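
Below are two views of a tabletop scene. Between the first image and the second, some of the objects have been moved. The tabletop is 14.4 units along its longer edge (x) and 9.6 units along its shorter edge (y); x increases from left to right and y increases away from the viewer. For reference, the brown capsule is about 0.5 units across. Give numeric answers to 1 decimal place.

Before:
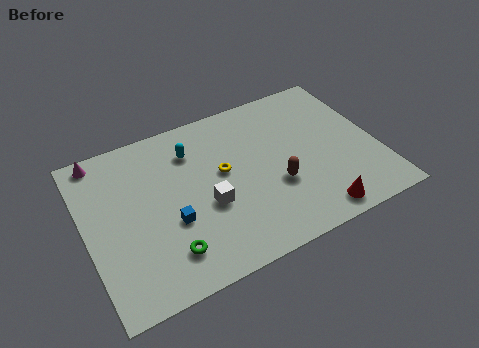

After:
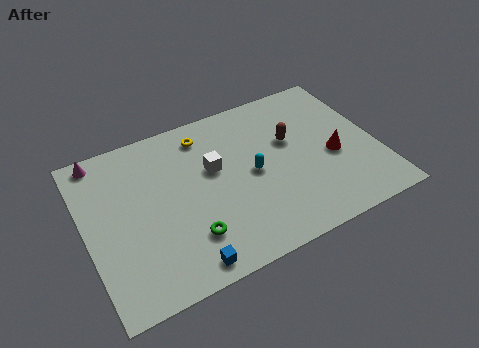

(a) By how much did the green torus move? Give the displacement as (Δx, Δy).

(1.1, 0.4)

The green torus started near (3.6, 2.0) and ended near (4.7, 2.4).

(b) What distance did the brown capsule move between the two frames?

2.6

The brown capsule was near (9.2, 3.5) before and (10.3, 5.9) after, so it travelled √(1.1² + 2.4²) ≈ 2.6 units.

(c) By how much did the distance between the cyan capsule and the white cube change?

-1.4

Before: roughly 3.5 units apart; after: 2.1. That's 1.4 units closer together.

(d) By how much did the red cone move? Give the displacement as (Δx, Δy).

(1.4, 3.0)

The red cone started near (10.8, 1.1) and ended near (12.2, 4.1).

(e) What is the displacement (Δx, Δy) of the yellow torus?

(-0.6, 2.6)

The yellow torus started near (6.8, 5.4) and ended near (6.2, 8.0).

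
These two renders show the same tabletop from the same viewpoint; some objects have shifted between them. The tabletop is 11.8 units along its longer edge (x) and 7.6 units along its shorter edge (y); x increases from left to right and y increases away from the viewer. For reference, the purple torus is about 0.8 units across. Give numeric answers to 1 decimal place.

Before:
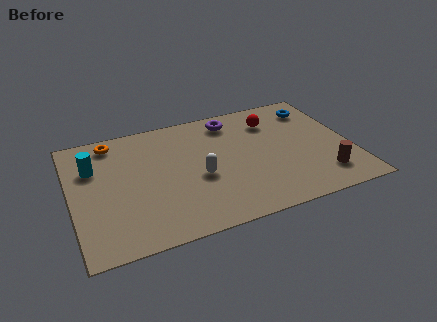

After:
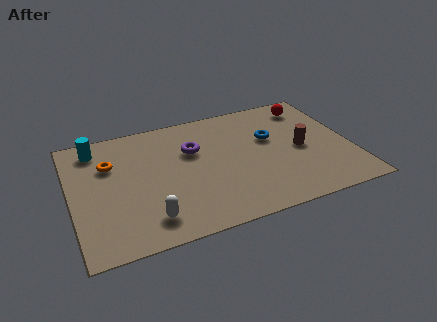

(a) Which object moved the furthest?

the white capsule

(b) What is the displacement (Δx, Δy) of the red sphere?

(1.7, 0.5)

The red sphere was at about (8.7, 5.8) and moved to about (10.4, 6.3).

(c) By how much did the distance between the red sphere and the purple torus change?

+3.6

The distance was about 1.8 in the first image and 5.4 in the second, so they moved 3.6 units further apart.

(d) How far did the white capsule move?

2.9

The white capsule moved from about (5.3, 3.2) to (3.0, 1.4), a distance of √(2.3² + 1.8²) ≈ 2.9.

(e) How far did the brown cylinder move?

2.1

The brown cylinder moved from about (10.4, 1.6) to (9.7, 3.6), a distance of √(0.7² + 2.0²) ≈ 2.1.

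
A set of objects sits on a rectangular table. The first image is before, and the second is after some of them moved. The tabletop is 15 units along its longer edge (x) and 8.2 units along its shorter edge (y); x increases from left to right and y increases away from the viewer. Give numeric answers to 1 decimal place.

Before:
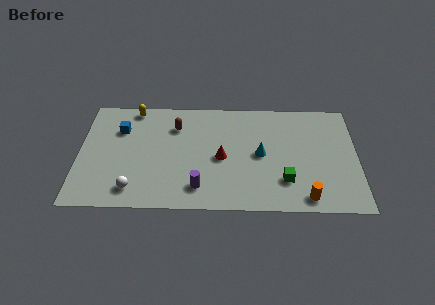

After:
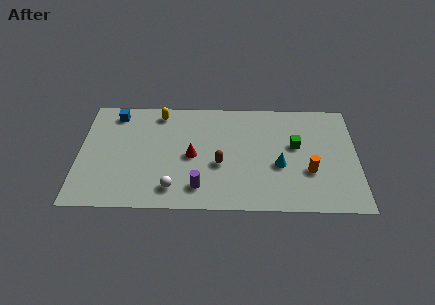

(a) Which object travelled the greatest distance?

the brown capsule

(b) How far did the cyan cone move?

1.3

From (9.8, 4.1) to (10.8, 3.3), the cyan cone covered √(1.0² + 0.8²) ≈ 1.3 units.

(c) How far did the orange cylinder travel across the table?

1.9

The orange cylinder was near (12.2, 1.0) before and (12.4, 2.9) after, so it travelled √(0.2² + 1.9²) ≈ 1.9 units.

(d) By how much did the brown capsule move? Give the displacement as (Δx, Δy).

(2.4, -2.8)

From the two frames, the brown capsule sits at roughly (5.2, 6.1) before and (7.6, 3.3) after.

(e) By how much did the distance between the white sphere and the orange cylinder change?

-1.8

They were about 9.2 units apart before and 7.4 after — 1.8 units closer together.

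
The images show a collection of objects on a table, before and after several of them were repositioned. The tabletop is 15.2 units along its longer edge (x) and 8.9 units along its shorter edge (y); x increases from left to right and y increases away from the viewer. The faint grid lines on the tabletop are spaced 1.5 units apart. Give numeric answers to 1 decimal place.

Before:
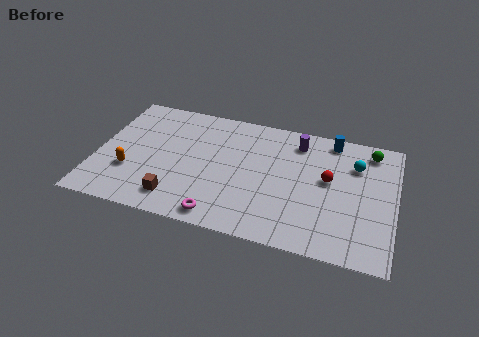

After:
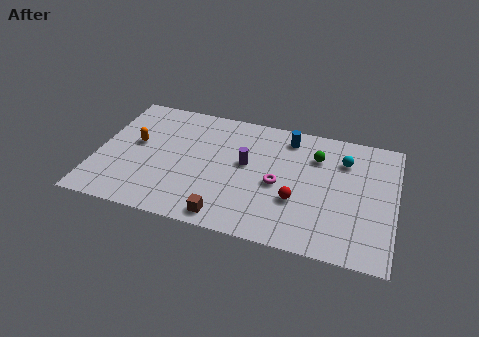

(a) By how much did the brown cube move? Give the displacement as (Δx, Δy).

(2.6, -0.6)

From the two frames, the brown cube sits at roughly (4.3, 1.6) before and (6.9, 1.0) after.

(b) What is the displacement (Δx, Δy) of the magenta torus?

(2.7, 3.0)

From the two frames, the magenta torus sits at roughly (6.6, 1.0) before and (9.3, 4.0) after.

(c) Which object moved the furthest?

the magenta torus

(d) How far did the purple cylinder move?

3.4

From (10.1, 7.3) to (7.6, 5.0), the purple cylinder covered √(2.5² + 2.3²) ≈ 3.4 units.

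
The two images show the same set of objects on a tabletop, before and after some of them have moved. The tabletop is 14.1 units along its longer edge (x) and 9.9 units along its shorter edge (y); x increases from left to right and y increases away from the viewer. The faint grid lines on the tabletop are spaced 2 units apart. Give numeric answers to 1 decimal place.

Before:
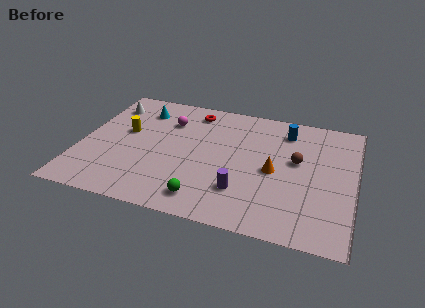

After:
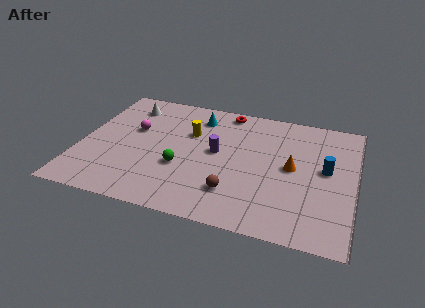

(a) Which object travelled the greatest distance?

the brown sphere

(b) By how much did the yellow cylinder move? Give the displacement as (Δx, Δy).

(3.3, 0.8)

From the two frames, the yellow cylinder sits at roughly (2.2, 5.7) before and (5.5, 6.5) after.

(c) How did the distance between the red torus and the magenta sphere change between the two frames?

+3.7

Before: roughly 1.7 units apart; after: 5.4. That's 3.7 units further apart.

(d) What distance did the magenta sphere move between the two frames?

2.1

From (4.3, 7.2) to (2.6, 6.0), the magenta sphere covered √(1.7² + 1.2²) ≈ 2.1 units.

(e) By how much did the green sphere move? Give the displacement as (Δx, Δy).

(-1.4, 2.1)

From the two frames, the green sphere sits at roughly (6.7, 1.5) before and (5.3, 3.6) after.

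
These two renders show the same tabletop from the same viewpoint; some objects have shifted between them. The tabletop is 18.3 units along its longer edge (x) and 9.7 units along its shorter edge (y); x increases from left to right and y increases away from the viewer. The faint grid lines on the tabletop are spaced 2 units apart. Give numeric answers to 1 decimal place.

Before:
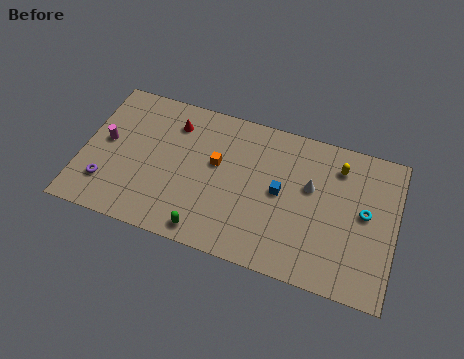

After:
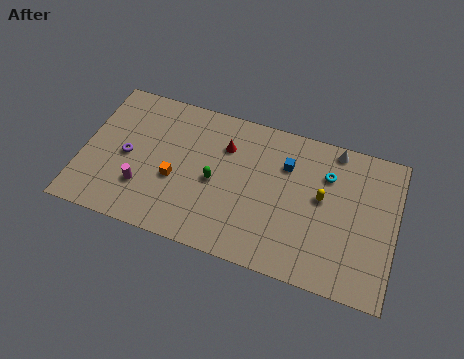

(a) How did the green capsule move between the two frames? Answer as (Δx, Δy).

(0.2, 3.4)

From the two frames, the green capsule sits at roughly (7.6, 1.1) before and (7.8, 4.5) after.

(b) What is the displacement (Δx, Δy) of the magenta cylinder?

(2.4, -2.4)

From the two frames, the magenta cylinder sits at roughly (1.3, 5.2) before and (3.7, 2.8) after.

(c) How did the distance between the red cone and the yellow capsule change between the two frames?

-3.7

They were about 9.7 units apart before and 6.0 after — 3.7 units closer together.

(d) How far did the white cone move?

3.1

From (13.3, 5.9) to (14.5, 8.8), the white cone covered √(1.2² + 2.9²) ≈ 3.1 units.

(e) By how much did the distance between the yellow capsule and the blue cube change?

-1.5

They were about 4.2 units apart before and 2.7 after — 1.5 units closer together.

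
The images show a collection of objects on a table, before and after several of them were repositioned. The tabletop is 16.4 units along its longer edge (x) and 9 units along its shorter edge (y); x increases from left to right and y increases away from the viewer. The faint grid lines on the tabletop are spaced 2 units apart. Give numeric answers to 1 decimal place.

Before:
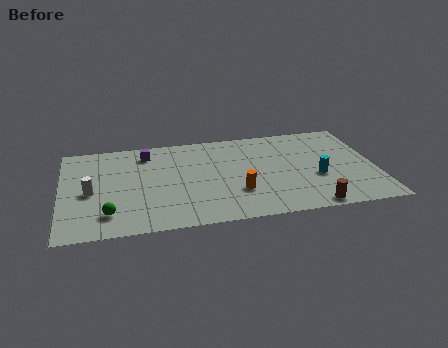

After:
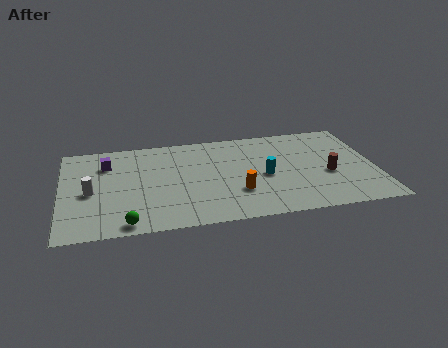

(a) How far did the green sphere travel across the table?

1.3

From (2.4, 1.9) to (3.3, 0.9), the green sphere covered √(0.9² + 1.0²) ≈ 1.3 units.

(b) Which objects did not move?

the white cylinder and the orange cylinder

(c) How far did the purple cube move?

2.2

The purple cube moved from about (4.5, 7.4) to (2.4, 6.7), a distance of √(2.1² + 0.7²) ≈ 2.2.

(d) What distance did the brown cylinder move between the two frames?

3.1

From (12.8, 0.8) to (13.9, 3.7), the brown cylinder covered √(1.1² + 2.9²) ≈ 3.1 units.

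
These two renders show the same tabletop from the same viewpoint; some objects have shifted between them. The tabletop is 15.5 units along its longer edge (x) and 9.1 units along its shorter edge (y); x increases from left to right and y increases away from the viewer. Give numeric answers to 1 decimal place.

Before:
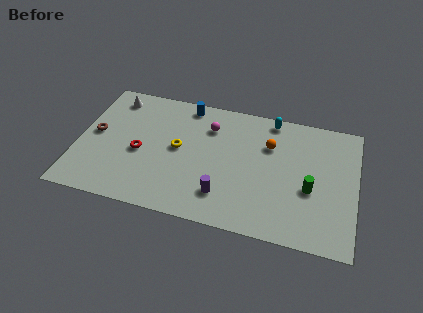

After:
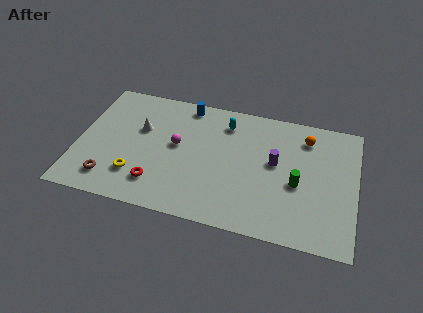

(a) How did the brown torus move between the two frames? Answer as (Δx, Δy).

(1.1, -3.1)

The brown torus was at about (0.9, 4.8) and moved to about (2.0, 1.7).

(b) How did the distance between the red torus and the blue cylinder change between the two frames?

+1.5

The distance was about 4.7 in the first image and 6.2 in the second, so they moved 1.5 units further apart.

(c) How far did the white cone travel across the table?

2.6

From (1.7, 7.7) to (3.4, 5.7), the white cone covered √(1.7² + 2.0²) ≈ 2.6 units.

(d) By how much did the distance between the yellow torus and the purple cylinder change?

+4.3

The distance was about 3.8 in the first image and 8.1 in the second, so they moved 4.3 units further apart.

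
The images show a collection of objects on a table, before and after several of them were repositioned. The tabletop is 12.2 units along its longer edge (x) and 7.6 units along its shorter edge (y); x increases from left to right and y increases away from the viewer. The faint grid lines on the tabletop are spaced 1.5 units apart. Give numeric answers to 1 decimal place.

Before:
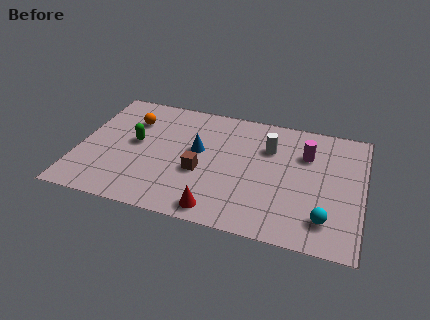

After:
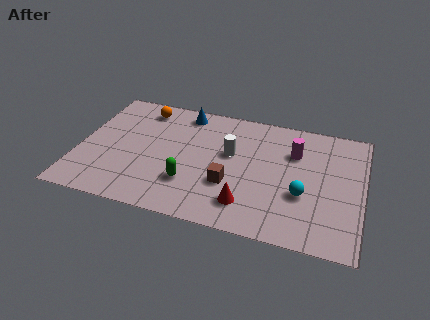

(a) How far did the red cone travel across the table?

1.4

From (6.2, 0.9) to (7.4, 1.6), the red cone covered √(1.2² + 0.7²) ≈ 1.4 units.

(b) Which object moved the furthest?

the green capsule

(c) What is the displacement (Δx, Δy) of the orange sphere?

(0.4, 0.9)

The orange sphere was at about (2.1, 5.5) and moved to about (2.5, 6.4).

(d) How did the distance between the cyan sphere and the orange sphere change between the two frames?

-1.4

Before: roughly 9.4 units apart; after: 8.0. That's 1.4 units closer together.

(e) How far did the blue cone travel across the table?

2.4

The blue cone was near (5.1, 4.3) before and (4.3, 6.6) after, so it travelled √(0.8² + 2.3²) ≈ 2.4 units.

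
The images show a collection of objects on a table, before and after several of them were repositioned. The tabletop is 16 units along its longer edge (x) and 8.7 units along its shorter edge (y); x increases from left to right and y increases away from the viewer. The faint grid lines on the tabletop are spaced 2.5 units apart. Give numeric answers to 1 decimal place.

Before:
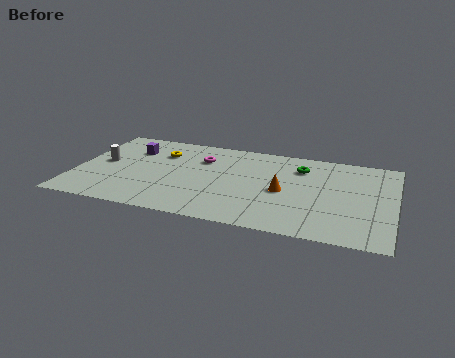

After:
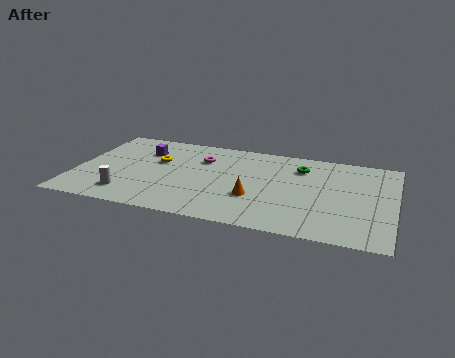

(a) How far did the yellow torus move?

0.9

The yellow torus moved from about (4.1, 6.3) to (4.0, 5.4), a distance of √(0.1² + 0.9²) ≈ 0.9.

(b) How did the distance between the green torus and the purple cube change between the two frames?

-0.6

The distance was about 8.6 in the first image and 8.0 in the second, so they moved 0.6 units closer together.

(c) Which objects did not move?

the green torus and the magenta torus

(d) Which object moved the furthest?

the white cylinder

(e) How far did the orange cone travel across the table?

1.7

From (10.5, 4.0) to (9.1, 3.0), the orange cone covered √(1.4² + 1.0²) ≈ 1.7 units.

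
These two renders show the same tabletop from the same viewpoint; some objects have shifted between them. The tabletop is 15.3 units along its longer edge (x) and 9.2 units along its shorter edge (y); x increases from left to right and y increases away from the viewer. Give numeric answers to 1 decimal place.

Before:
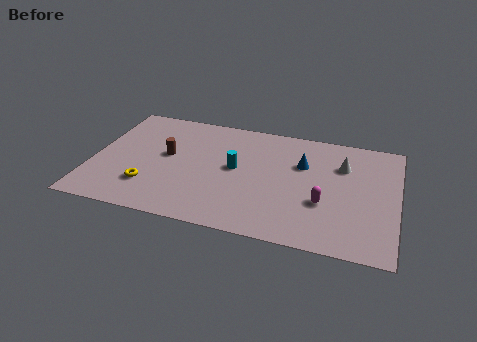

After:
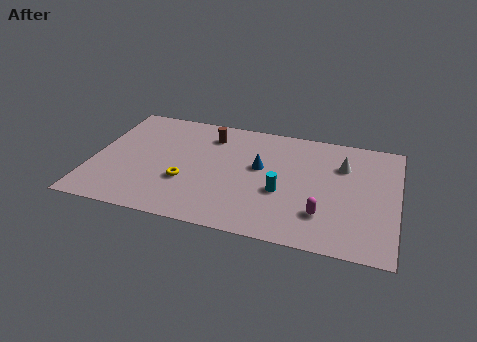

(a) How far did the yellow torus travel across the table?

2.0

The yellow torus was near (3.0, 2.4) before and (4.8, 3.2) after, so it travelled √(1.8² + 0.8²) ≈ 2.0 units.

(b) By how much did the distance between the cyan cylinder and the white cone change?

-1.4

Before: roughly 5.5 units apart; after: 4.1. That's 1.4 units closer together.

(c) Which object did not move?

the white cone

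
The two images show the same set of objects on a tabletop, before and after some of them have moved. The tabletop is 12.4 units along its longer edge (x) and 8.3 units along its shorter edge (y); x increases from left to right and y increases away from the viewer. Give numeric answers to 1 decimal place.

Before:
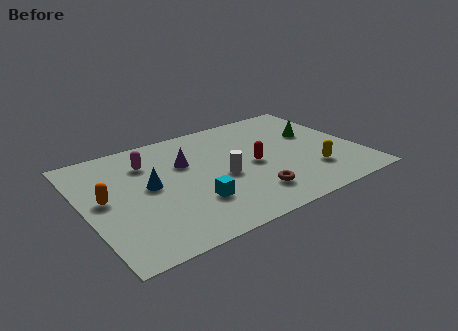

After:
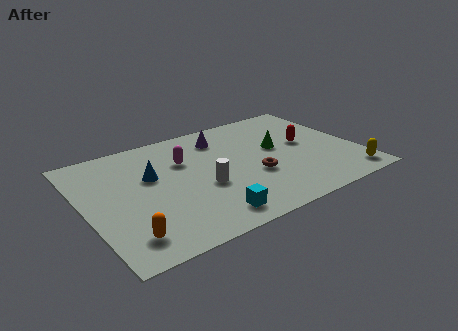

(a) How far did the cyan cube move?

1.3

The cyan cube moved from about (4.6, 2.4) to (5.0, 1.2), a distance of √(0.4² + 1.2²) ≈ 1.3.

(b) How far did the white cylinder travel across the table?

0.9

The white cylinder moved from about (6.1, 3.6) to (5.2, 3.3), a distance of √(0.9² + 0.3²) ≈ 0.9.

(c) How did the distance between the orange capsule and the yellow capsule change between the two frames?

+0.8

The distance was about 9.4 in the first image and 10.2 in the second, so they moved 0.8 units further apart.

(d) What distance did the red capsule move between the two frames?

2.7

From (7.6, 3.9) to (10.2, 4.5), the red capsule covered √(2.6² + 0.6²) ≈ 2.7 units.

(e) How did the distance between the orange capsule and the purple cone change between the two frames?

+3.4

Before: roughly 3.9 units apart; after: 7.3. That's 3.4 units further apart.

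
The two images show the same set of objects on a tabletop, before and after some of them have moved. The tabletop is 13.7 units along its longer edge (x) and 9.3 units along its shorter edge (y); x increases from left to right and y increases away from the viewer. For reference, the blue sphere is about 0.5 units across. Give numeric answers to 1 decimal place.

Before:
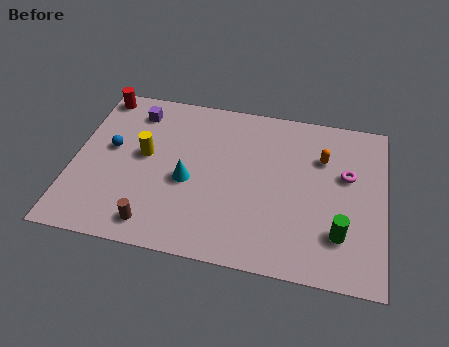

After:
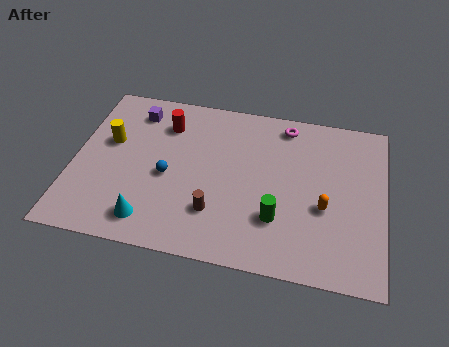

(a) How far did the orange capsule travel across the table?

2.8

The orange capsule moved from about (10.9, 6.5) to (11.1, 3.7), a distance of √(0.2² + 2.8²) ≈ 2.8.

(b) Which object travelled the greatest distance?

the magenta torus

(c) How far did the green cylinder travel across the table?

2.7

From (11.8, 2.4) to (9.1, 2.7), the green cylinder covered √(2.7² + 0.3²) ≈ 2.7 units.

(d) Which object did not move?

the purple cube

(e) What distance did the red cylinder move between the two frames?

3.3

The red cylinder was near (0.8, 8.3) before and (3.9, 7.1) after, so it travelled √(3.1² + 1.2²) ≈ 3.3 units.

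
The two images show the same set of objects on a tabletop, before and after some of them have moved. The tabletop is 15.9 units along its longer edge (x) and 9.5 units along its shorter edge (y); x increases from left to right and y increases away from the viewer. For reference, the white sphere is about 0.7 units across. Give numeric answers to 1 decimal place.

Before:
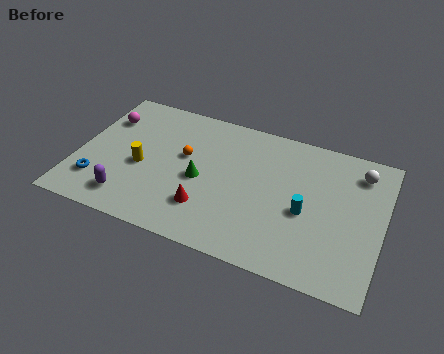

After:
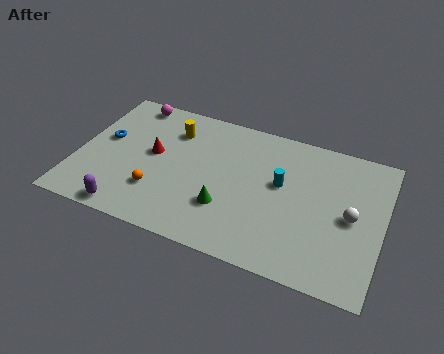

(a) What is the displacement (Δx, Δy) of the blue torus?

(0.0, 3.1)

The blue torus started near (1.3, 2.3) and ended near (1.3, 5.4).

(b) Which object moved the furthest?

the red cone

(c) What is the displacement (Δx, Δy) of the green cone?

(1.5, -1.4)

The green cone started near (6.5, 4.3) and ended near (8.0, 2.9).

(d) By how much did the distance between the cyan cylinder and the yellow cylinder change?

-2.5

The distance was about 8.6 in the first image and 6.1 in the second, so they moved 2.5 units closer together.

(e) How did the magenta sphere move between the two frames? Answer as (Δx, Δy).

(1.2, 1.6)

From the two frames, the magenta sphere sits at roughly (1.1, 6.9) before and (2.3, 8.5) after.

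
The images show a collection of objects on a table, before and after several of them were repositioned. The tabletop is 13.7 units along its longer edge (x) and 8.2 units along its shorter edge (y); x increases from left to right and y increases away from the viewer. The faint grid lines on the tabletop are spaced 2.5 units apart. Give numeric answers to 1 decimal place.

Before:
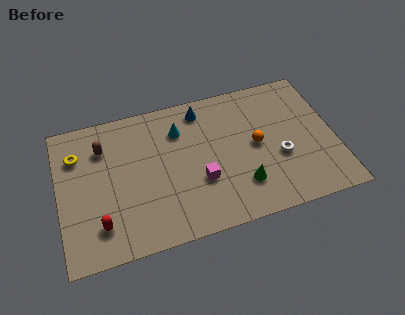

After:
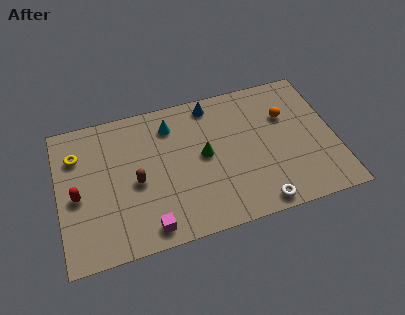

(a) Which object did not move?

the yellow torus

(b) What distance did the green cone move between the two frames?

2.8

The green cone was near (8.9, 2.1) before and (7.2, 4.3) after, so it travelled √(1.7² + 2.2²) ≈ 2.8 units.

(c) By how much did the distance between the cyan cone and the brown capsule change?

-0.4

The distance was about 3.8 in the first image and 3.4 in the second, so they moved 0.4 units closer together.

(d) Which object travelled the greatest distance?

the magenta cube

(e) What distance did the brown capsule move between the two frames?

2.8

The brown capsule was near (2.3, 6.1) before and (3.8, 3.7) after, so it travelled √(1.5² + 2.4²) ≈ 2.8 units.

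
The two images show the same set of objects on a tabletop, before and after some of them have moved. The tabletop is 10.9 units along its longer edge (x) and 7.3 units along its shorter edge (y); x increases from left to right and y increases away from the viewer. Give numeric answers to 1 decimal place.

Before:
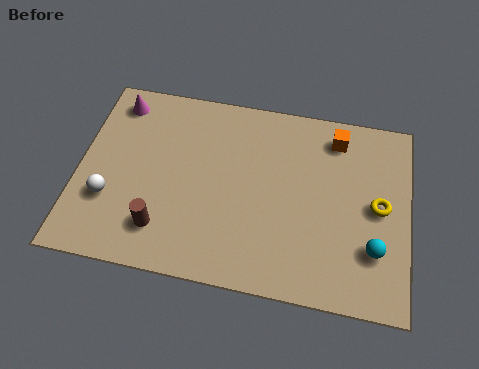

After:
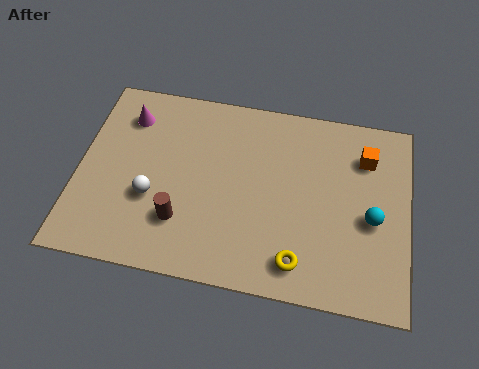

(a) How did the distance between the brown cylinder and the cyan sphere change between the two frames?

-0.6

The distance was about 6.9 in the first image and 6.3 in the second, so they moved 0.6 units closer together.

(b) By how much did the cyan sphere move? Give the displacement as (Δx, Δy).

(-0.1, 1.1)

From the two frames, the cyan sphere sits at roughly (9.8, 2.1) before and (9.7, 3.2) after.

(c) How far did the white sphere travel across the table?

1.4

The white sphere moved from about (1.1, 2.4) to (2.5, 2.7), a distance of √(1.4² + 0.3²) ≈ 1.4.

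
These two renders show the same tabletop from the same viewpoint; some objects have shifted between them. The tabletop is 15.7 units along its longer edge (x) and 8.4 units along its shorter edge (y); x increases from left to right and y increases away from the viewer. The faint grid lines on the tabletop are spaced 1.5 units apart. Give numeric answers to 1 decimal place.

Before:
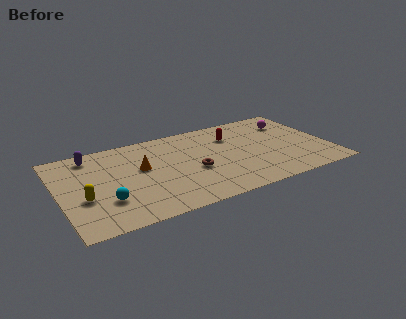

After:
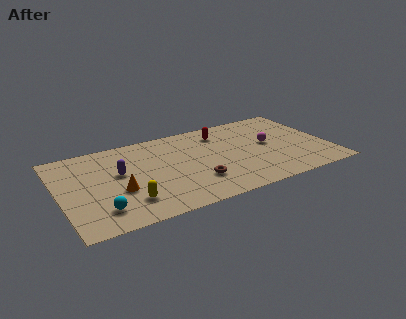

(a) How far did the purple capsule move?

2.7

From (2.1, 7.2) to (3.5, 4.9), the purple capsule covered √(1.4² + 2.3²) ≈ 2.7 units.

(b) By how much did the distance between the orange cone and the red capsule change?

+1.7

The distance was about 5.6 in the first image and 7.3 in the second, so they moved 1.7 units further apart.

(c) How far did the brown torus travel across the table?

1.1

The brown torus moved from about (7.7, 3.5) to (7.7, 2.4), a distance of √(0.0² + 1.1²) ≈ 1.1.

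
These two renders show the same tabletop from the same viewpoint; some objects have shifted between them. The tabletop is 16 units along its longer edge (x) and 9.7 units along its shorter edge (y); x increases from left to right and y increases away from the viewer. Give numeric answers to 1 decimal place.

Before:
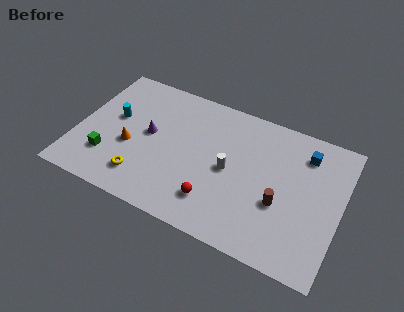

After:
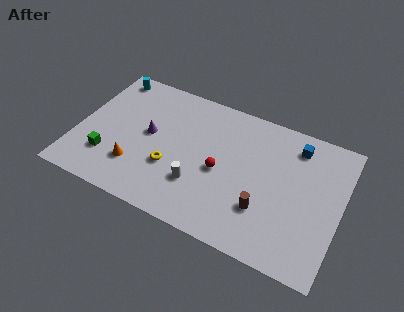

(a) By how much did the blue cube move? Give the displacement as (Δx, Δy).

(-0.6, 0.3)

The blue cube was at about (13.6, 7.7) and moved to about (13.0, 8.0).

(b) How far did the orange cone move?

1.4

From (3.3, 3.9) to (3.8, 2.6), the orange cone covered √(0.5² + 1.3²) ≈ 1.4 units.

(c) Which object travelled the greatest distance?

the cyan cylinder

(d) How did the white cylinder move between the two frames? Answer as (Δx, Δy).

(-1.7, -1.8)

The white cylinder started near (9.3, 4.7) and ended near (7.6, 2.9).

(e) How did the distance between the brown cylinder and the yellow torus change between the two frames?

-2.7

They were about 8.4 units apart before and 5.7 after — 2.7 units closer together.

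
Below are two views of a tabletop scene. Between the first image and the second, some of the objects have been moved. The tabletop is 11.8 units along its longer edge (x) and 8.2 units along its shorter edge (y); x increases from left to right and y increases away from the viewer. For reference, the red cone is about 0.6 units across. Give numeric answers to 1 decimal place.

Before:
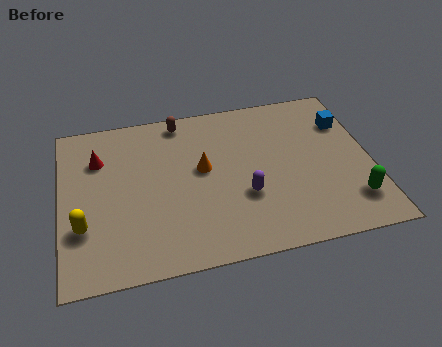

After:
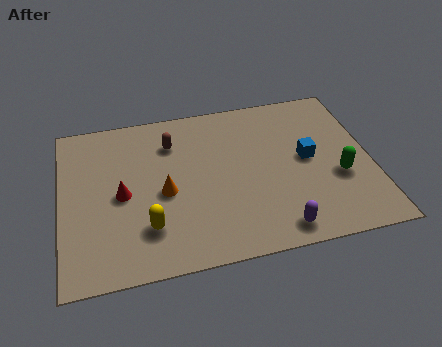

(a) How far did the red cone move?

2.2

From (1.5, 5.9) to (2.3, 3.9), the red cone covered √(0.8² + 2.0²) ≈ 2.2 units.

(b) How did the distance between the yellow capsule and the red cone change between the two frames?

-1.4

Before: roughly 3.4 units apart; after: 2.0. That's 1.4 units closer together.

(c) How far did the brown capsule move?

1.2

From (4.7, 7.3) to (4.3, 6.2), the brown capsule covered √(0.4² + 1.1²) ≈ 1.2 units.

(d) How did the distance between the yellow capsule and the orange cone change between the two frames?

-3.3

The distance was about 5.0 in the first image and 1.7 in the second, so they moved 3.3 units closer together.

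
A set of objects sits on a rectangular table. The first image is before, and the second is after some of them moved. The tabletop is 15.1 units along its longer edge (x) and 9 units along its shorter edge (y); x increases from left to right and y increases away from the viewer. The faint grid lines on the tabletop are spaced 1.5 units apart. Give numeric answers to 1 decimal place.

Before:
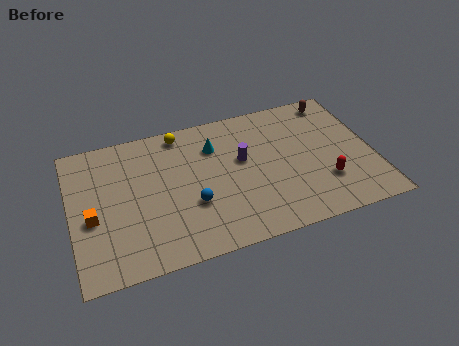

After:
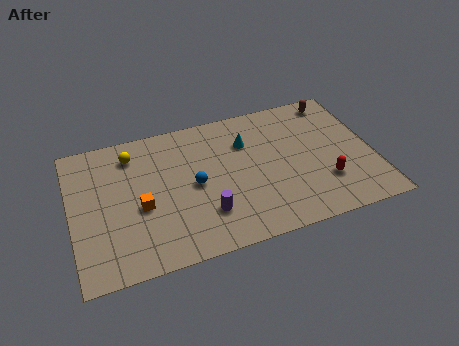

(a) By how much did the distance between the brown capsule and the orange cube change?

-2.3

They were about 13.3 units apart before and 11.0 after — 2.3 units closer together.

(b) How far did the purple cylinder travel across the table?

3.6

The purple cylinder was near (8.6, 5.3) before and (6.5, 2.4) after, so it travelled √(2.1² + 2.9²) ≈ 3.6 units.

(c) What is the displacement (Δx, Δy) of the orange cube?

(2.4, 0.0)

The orange cube started near (1.0, 3.8) and ended near (3.4, 3.8).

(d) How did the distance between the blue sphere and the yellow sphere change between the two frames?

-0.7

Before: roughly 4.8 units apart; after: 4.1. That's 0.7 units closer together.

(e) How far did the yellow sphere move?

2.6

From (5.7, 8.0) to (3.2, 7.3), the yellow sphere covered √(2.5² + 0.7²) ≈ 2.6 units.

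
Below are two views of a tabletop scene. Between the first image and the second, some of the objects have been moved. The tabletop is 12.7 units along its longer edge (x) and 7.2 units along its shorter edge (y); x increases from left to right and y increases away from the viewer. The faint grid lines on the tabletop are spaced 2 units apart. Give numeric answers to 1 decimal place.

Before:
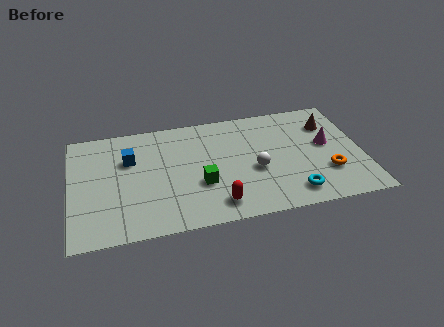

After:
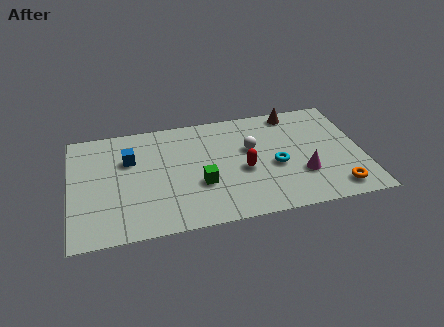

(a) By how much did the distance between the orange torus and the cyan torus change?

+1.3

The distance was about 1.9 in the first image and 3.2 in the second, so they moved 1.3 units further apart.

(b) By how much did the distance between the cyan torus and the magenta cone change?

-1.9

The distance was about 3.3 in the first image and 1.4 in the second, so they moved 1.9 units closer together.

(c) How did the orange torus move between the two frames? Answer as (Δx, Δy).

(0.3, -1.1)

The orange torus started near (11.1, 2.2) and ended near (11.4, 1.1).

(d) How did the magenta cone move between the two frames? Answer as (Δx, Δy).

(-1.2, -1.7)

From the two frames, the magenta cone sits at roughly (11.2, 4.0) before and (10.0, 2.3) after.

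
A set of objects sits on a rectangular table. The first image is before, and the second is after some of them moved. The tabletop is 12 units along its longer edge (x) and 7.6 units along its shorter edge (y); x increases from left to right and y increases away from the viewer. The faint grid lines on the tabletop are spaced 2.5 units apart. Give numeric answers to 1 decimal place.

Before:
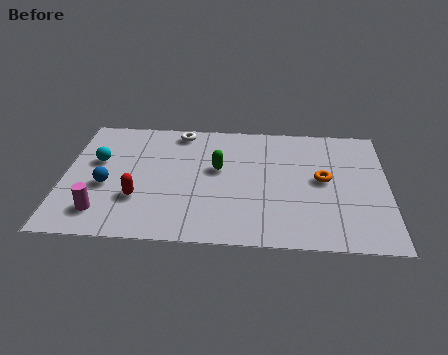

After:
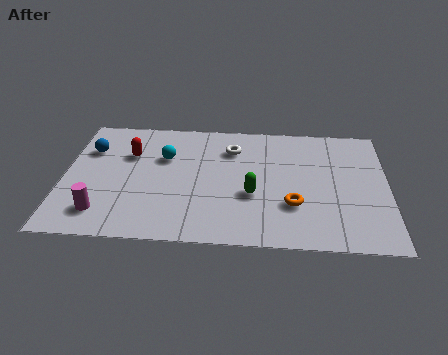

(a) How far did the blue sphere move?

2.3

The blue sphere moved from about (1.6, 3.1) to (0.9, 5.3), a distance of √(0.7² + 2.2²) ≈ 2.3.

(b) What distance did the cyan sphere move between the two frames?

2.5

The cyan sphere moved from about (1.2, 4.6) to (3.7, 5.0), a distance of √(2.5² + 0.4²) ≈ 2.5.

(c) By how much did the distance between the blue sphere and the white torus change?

+0.9

They were about 4.4 units apart before and 5.3 after — 0.9 units further apart.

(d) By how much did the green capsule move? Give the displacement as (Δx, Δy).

(1.3, -1.5)

The green capsule started near (5.7, 4.4) and ended near (7.0, 2.9).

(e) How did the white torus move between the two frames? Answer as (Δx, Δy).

(2.0, -1.0)

The white torus started near (4.2, 6.7) and ended near (6.2, 5.7).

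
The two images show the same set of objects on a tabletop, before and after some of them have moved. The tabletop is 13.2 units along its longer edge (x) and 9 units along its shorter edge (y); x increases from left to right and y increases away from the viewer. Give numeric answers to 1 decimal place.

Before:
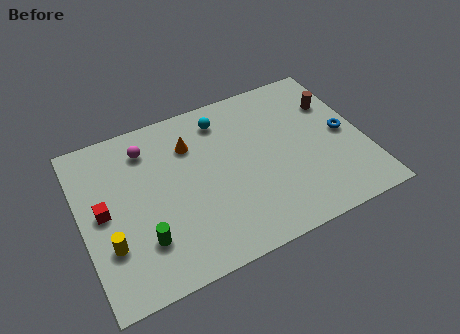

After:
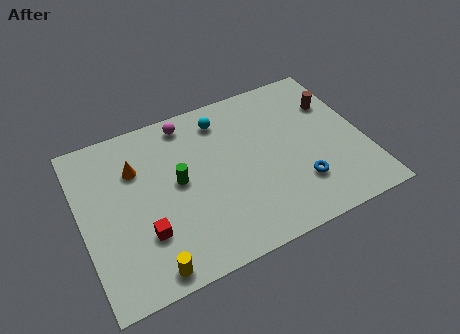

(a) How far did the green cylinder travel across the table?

3.1

The green cylinder moved from about (2.6, 2.4) to (4.5, 4.8), a distance of √(1.9² + 2.4²) ≈ 3.1.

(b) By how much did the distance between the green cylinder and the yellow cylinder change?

+2.7

They were about 1.6 units apart before and 4.3 after — 2.7 units further apart.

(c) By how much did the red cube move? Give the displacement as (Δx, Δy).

(1.7, -1.9)

The red cube was at about (1.0, 4.6) and moved to about (2.7, 2.7).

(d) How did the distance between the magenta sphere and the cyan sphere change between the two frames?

-1.9

They were about 3.6 units apart before and 1.7 after — 1.9 units closer together.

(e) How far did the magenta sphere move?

2.1

From (3.3, 7.2) to (5.3, 7.9), the magenta sphere covered √(2.0² + 0.7²) ≈ 2.1 units.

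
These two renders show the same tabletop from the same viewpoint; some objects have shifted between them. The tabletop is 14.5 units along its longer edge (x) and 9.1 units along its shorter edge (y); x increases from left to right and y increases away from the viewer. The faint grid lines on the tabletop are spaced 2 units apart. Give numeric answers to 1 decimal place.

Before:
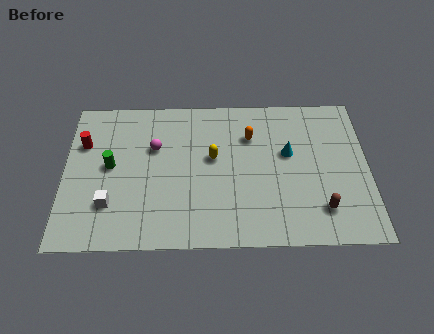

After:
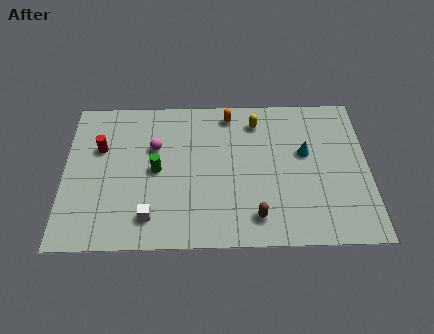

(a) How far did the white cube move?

2.1

The white cube was near (2.2, 2.5) before and (4.1, 1.7) after, so it travelled √(1.9² + 0.8²) ≈ 2.1 units.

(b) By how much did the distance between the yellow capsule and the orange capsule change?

-0.8

The distance was about 2.2 in the first image and 1.4 in the second, so they moved 0.8 units closer together.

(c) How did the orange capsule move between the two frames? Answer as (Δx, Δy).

(-1.0, 1.4)

The orange capsule was at about (8.9, 6.5) and moved to about (7.9, 7.9).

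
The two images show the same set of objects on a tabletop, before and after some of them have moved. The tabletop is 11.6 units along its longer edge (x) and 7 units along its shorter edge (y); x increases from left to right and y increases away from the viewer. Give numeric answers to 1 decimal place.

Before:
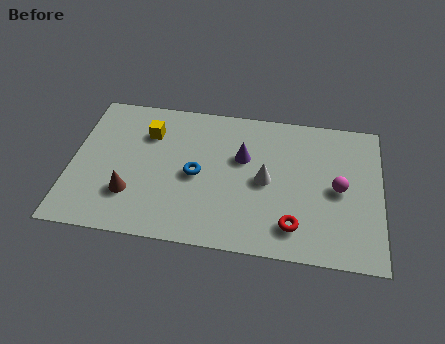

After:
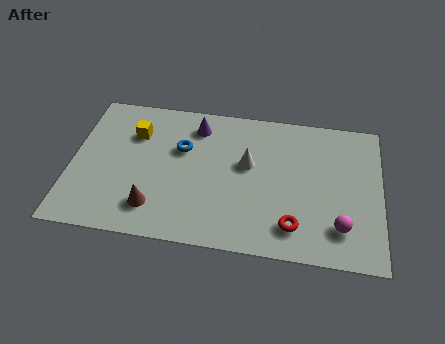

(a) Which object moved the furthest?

the purple cone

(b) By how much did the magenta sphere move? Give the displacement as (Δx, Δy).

(0.1, -1.8)

From the two frames, the magenta sphere sits at roughly (10.0, 3.4) before and (10.1, 1.6) after.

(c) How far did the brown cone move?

1.0

The brown cone was near (2.3, 2.0) before and (3.2, 1.5) after, so it travelled √(0.9² + 0.5²) ≈ 1.0 units.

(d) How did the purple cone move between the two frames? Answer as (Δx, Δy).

(-1.8, 1.3)

The purple cone started near (6.4, 4.4) and ended near (4.6, 5.7).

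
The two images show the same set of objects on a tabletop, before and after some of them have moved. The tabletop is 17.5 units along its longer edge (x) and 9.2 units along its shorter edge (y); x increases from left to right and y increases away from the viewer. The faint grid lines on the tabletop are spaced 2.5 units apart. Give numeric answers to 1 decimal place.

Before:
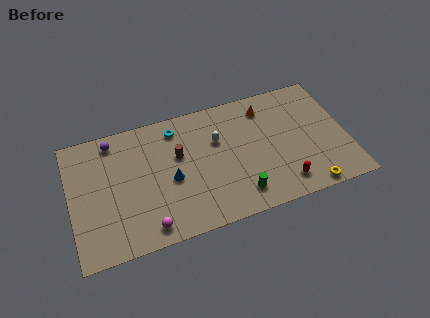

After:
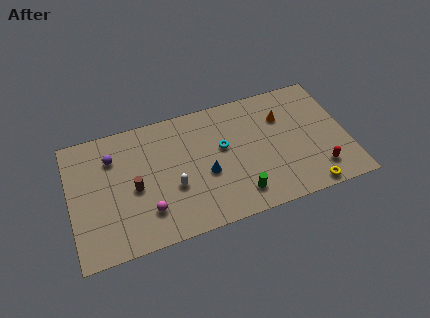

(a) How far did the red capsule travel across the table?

2.3

The red capsule was near (13.2, 1.6) before and (15.5, 1.9) after, so it travelled √(2.3² + 0.3²) ≈ 2.3 units.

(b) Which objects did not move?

the green cylinder and the yellow torus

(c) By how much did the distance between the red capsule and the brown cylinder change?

+4.2

They were about 7.5 units apart before and 11.7 after — 4.2 units further apart.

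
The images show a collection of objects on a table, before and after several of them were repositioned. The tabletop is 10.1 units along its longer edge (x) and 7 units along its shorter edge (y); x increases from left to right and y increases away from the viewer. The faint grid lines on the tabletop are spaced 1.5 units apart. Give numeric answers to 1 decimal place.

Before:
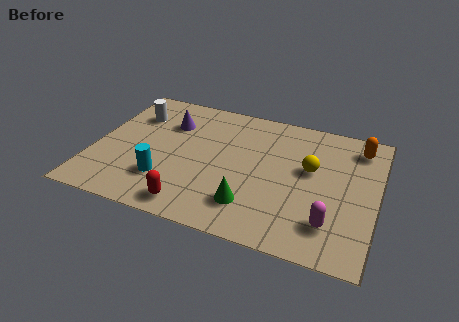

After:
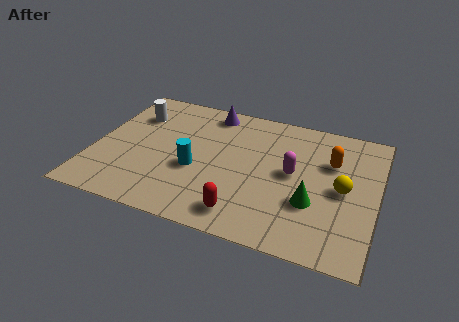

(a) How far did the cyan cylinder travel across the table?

1.3

The cyan cylinder moved from about (2.7, 1.9) to (3.7, 2.8), a distance of √(1.0² + 0.9²) ≈ 1.3.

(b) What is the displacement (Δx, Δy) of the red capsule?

(1.8, 0.2)

The red capsule started near (3.8, 0.9) and ended near (5.6, 1.1).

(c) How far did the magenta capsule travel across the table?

2.6

From (8.6, 1.6) to (7.1, 3.7), the magenta capsule covered √(1.5² + 2.1²) ≈ 2.6 units.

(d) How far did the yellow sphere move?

1.4

The yellow sphere moved from about (7.7, 4.1) to (8.9, 3.4), a distance of √(1.2² + 0.7²) ≈ 1.4.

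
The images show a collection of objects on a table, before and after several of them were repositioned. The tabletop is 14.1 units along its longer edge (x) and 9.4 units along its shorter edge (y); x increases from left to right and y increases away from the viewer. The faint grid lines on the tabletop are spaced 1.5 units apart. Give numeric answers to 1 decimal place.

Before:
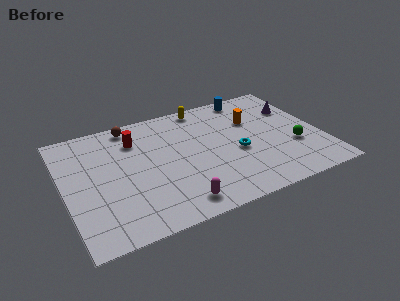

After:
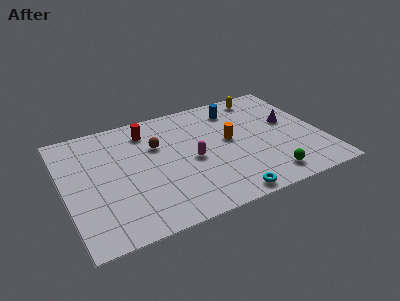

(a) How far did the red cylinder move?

0.9

From (4.1, 7.1) to (4.8, 7.6), the red cylinder covered √(0.7² + 0.5²) ≈ 0.9 units.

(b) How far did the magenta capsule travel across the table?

3.2

The magenta capsule moved from about (5.7, 1.3) to (6.9, 4.3), a distance of √(1.2² + 3.0²) ≈ 3.2.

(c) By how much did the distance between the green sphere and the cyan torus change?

-0.7

They were about 3.2 units apart before and 2.5 after — 0.7 units closer together.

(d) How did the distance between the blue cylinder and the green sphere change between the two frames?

+0.9

They were about 5.4 units apart before and 6.3 after — 0.9 units further apart.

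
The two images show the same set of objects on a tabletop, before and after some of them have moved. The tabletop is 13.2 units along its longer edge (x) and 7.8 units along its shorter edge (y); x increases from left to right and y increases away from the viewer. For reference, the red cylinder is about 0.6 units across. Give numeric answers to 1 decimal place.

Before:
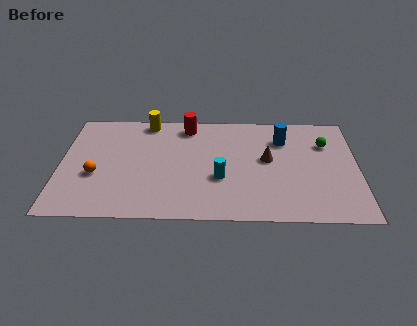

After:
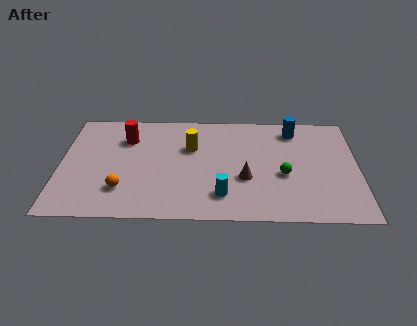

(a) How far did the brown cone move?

1.7

From (9.2, 4.3) to (8.2, 2.9), the brown cone covered √(1.0² + 1.4²) ≈ 1.7 units.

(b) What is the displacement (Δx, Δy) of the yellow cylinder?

(2.0, -1.9)

The yellow cylinder started near (3.8, 7.0) and ended near (5.8, 5.1).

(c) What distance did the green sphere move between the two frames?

3.0

From (11.8, 5.5) to (9.9, 3.2), the green sphere covered √(1.9² + 2.3²) ≈ 3.0 units.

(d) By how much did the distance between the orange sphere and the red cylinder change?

-1.7

The distance was about 5.4 in the first image and 3.7 in the second, so they moved 1.7 units closer together.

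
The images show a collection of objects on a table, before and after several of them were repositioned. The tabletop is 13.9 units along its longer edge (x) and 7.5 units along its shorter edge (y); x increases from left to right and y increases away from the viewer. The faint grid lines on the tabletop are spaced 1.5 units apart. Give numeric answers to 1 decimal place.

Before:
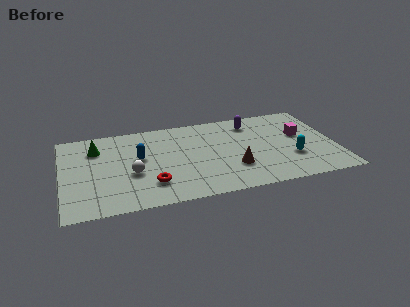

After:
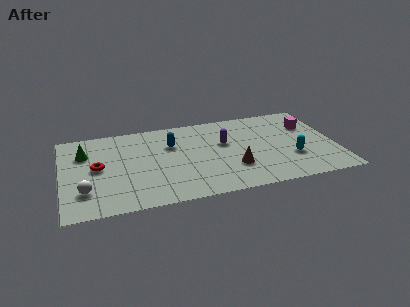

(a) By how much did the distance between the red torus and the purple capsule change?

-0.3

The distance was about 6.8 in the first image and 6.5 in the second, so they moved 0.3 units closer together.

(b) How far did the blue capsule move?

1.9

From (3.9, 4.3) to (5.6, 5.1), the blue capsule covered √(1.7² + 0.8²) ≈ 1.9 units.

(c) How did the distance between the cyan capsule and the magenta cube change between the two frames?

+0.9

They were about 2.0 units apart before and 2.9 after — 0.9 units further apart.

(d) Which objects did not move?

the cyan capsule and the brown cone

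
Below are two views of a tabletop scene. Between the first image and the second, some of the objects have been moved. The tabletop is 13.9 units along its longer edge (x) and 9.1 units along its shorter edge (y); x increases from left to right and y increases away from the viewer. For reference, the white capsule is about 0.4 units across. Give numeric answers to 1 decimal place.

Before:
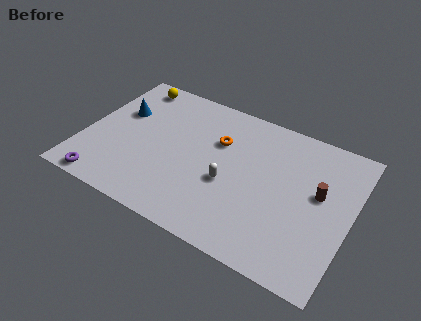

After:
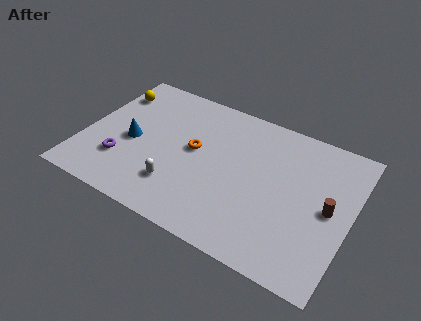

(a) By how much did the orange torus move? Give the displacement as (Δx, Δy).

(-1.1, -1.1)

The orange torus was at about (6.8, 6.1) and moved to about (5.7, 5.0).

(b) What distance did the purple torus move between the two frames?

1.9

The purple torus was near (1.6, 0.8) before and (2.2, 2.6) after, so it travelled √(0.6² + 1.8²) ≈ 1.9 units.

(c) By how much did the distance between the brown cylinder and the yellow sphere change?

+1.4

They were about 10.8 units apart before and 12.2 after — 1.4 units further apart.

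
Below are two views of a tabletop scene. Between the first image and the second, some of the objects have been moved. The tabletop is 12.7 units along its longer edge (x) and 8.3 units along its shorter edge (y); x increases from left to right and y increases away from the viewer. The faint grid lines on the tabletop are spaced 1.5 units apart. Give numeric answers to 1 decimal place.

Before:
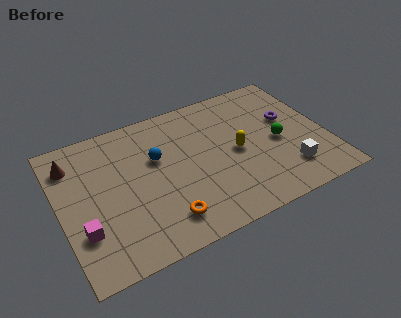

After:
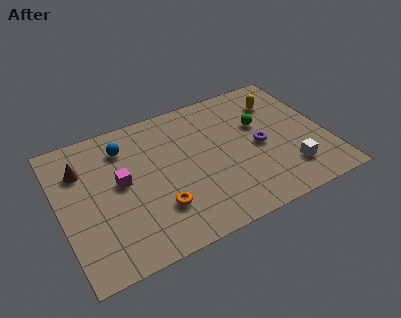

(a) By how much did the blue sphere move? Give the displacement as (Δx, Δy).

(-1.4, 1.3)

The blue sphere was at about (4.7, 5.2) and moved to about (3.3, 6.5).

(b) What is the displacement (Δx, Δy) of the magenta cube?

(2.0, 2.0)

From the two frames, the magenta cube sits at roughly (0.9, 2.5) before and (2.9, 4.5) after.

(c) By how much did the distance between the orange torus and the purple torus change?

-2.0

Before: roughly 7.3 units apart; after: 5.3. That's 2.0 units closer together.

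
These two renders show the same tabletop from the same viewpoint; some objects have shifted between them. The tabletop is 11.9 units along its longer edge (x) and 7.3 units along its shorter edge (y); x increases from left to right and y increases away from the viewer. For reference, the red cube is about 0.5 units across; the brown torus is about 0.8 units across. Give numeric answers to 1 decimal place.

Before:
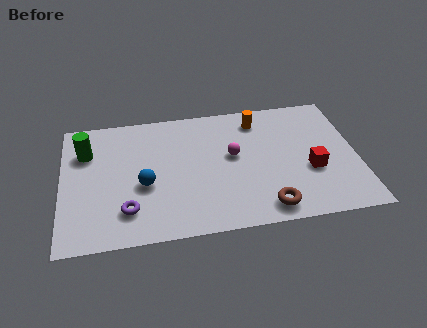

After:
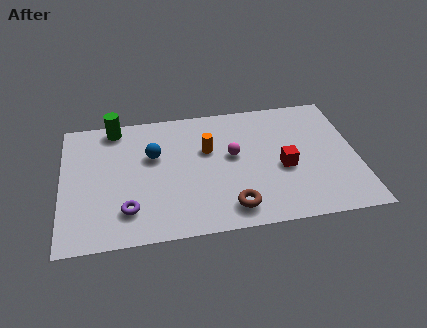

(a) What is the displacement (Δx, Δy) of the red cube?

(-1.1, 0.3)

From the two frames, the red cube sits at roughly (10.0, 2.8) before and (8.9, 3.1) after.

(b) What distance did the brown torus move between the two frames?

1.4

The brown torus moved from about (8.1, 1.0) to (6.7, 1.2), a distance of √(1.4² + 0.2²) ≈ 1.4.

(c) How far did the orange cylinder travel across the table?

2.5

The orange cylinder was near (8.0, 6.0) before and (5.9, 4.6) after, so it travelled √(2.1² + 1.4²) ≈ 2.5 units.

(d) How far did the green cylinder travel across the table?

1.8

From (1.0, 5.2) to (2.2, 6.5), the green cylinder covered √(1.2² + 1.3²) ≈ 1.8 units.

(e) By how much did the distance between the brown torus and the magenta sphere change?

-0.4

Before: roughly 3.3 units apart; after: 2.9. That's 0.4 units closer together.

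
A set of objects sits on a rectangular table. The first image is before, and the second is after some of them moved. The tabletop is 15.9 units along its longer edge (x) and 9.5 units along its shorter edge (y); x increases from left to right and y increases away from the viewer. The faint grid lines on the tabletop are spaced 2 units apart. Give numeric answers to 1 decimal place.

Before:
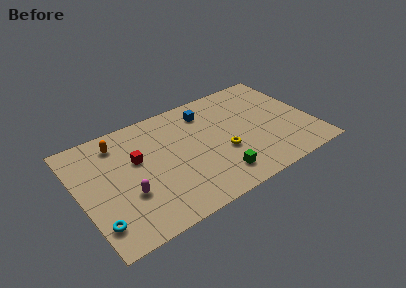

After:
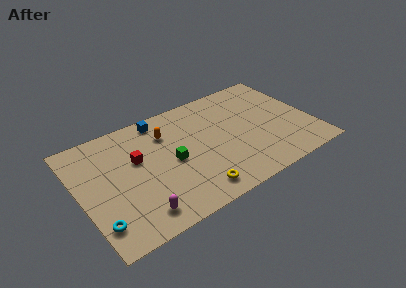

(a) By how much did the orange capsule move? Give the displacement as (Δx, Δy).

(3.2, -0.8)

From the two frames, the orange capsule sits at roughly (3.0, 7.8) before and (6.2, 7.0) after.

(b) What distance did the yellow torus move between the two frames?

3.3

The yellow torus was near (9.6, 3.6) before and (7.2, 1.4) after, so it travelled √(2.4² + 2.2²) ≈ 3.3 units.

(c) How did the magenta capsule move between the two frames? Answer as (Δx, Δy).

(0.4, -1.8)

The magenta capsule was at about (3.0, 3.3) and moved to about (3.4, 1.5).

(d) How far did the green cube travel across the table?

3.8

The green cube moved from about (8.9, 1.8) to (6.2, 4.5), a distance of √(2.7² + 2.7²) ≈ 3.8.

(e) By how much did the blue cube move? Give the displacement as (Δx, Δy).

(-3.1, 0.8)

The blue cube started near (9.1, 7.6) and ended near (6.0, 8.4).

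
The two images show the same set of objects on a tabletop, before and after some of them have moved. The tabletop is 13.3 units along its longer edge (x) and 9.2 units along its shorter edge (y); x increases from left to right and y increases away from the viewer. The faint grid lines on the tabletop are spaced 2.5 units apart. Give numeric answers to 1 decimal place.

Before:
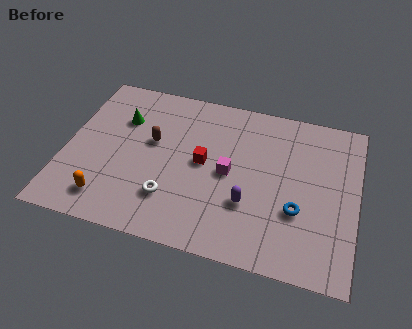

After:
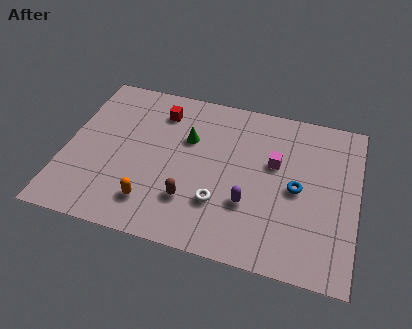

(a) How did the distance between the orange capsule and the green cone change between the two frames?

-0.5

The distance was about 4.8 in the first image and 4.3 in the second, so they moved 0.5 units closer together.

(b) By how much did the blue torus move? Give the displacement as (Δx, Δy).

(-0.1, 1.2)

From the two frames, the blue torus sits at roughly (10.7, 3.2) before and (10.6, 4.4) after.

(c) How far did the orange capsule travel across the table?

2.0

From (2.2, 1.6) to (4.2, 1.9), the orange capsule covered √(2.0² + 0.3²) ≈ 2.0 units.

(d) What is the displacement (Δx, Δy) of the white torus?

(2.2, 0.3)

From the two frames, the white torus sits at roughly (5.0, 2.4) before and (7.2, 2.7) after.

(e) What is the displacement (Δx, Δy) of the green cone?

(3.1, -0.4)

From the two frames, the green cone sits at roughly (2.4, 6.4) before and (5.5, 6.0) after.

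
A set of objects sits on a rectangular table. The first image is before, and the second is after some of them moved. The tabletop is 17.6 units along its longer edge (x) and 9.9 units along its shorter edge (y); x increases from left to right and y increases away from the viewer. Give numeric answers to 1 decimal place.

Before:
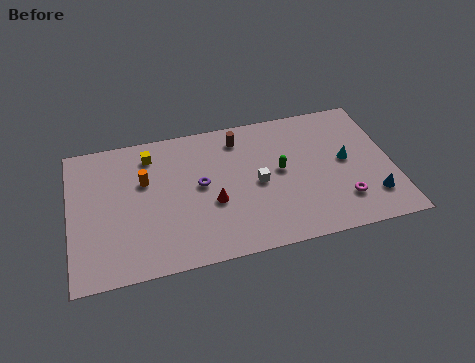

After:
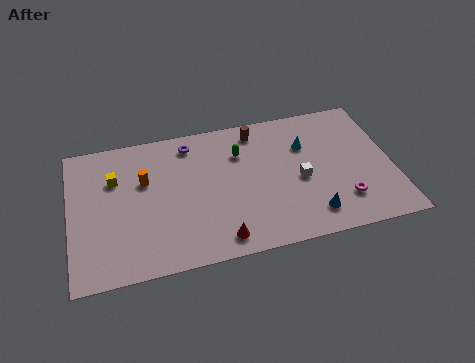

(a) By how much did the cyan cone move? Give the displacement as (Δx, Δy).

(-2.1, 1.6)

The cyan cone was at about (15.1, 5.2) and moved to about (13.0, 6.8).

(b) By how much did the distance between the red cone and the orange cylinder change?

+2.0

They were about 4.3 units apart before and 6.3 after — 2.0 units further apart.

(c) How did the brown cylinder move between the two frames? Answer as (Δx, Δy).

(1.0, 0.3)

The brown cylinder was at about (9.4, 8.2) and moved to about (10.4, 8.5).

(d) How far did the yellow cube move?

2.4

The yellow cube was near (4.5, 8.1) before and (2.5, 6.8) after, so it travelled √(2.0² + 1.3²) ≈ 2.4 units.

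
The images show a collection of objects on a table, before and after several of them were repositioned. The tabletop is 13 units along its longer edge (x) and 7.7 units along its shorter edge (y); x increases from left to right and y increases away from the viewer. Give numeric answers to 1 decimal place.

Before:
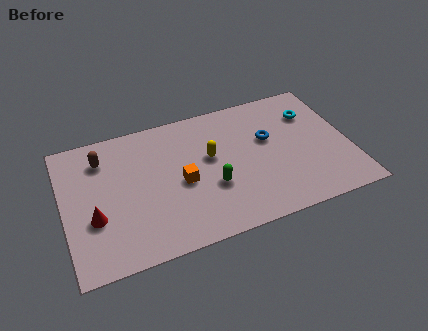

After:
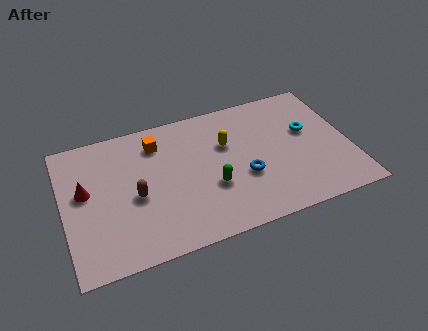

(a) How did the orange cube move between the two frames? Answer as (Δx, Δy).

(-0.9, 2.6)

From the two frames, the orange cube sits at roughly (5.3, 3.5) before and (4.4, 6.1) after.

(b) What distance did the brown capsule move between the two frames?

2.9

The brown capsule moved from about (1.9, 6.0) to (3.2, 3.4), a distance of √(1.3² + 2.6²) ≈ 2.9.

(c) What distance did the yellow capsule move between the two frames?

0.9

The yellow capsule moved from about (6.7, 4.5) to (7.5, 5.0), a distance of √(0.8² + 0.5²) ≈ 0.9.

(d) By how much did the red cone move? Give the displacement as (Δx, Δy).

(-0.3, 1.6)

From the two frames, the red cone sits at roughly (1.3, 2.8) before and (1.0, 4.4) after.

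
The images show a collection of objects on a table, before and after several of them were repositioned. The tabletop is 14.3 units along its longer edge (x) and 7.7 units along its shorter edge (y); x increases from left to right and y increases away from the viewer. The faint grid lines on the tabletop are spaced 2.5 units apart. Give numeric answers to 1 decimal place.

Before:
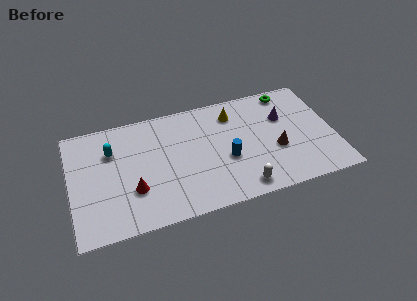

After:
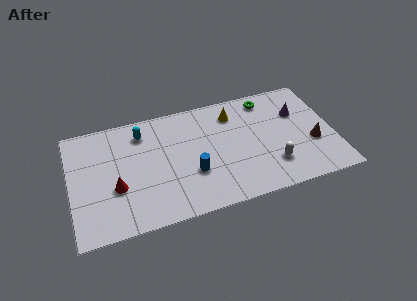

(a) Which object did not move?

the yellow cone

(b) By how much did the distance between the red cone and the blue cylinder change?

-1.0

The distance was about 5.1 in the first image and 4.1 in the second, so they moved 1.0 units closer together.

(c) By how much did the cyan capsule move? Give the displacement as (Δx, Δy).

(1.7, 0.8)

From the two frames, the cyan capsule sits at roughly (2.3, 5.4) before and (4.0, 6.2) after.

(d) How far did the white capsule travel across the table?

2.1

The white capsule moved from about (9.0, 1.0) to (10.8, 2.0), a distance of √(1.8² + 1.0²) ≈ 2.1.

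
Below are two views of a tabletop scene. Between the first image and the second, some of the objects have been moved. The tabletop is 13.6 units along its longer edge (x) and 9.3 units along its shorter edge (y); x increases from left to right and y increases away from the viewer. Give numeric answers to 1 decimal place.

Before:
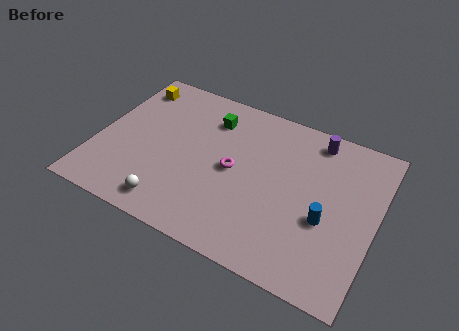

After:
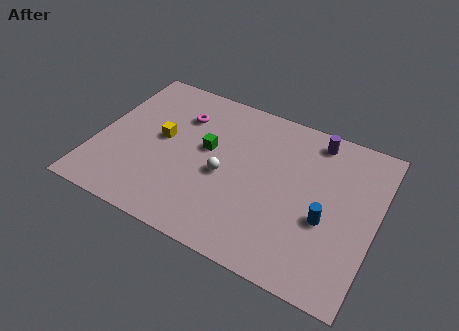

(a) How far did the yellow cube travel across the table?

3.4

The yellow cube was near (1.1, 7.7) before and (3.1, 5.0) after, so it travelled √(2.0² + 2.7²) ≈ 3.4 units.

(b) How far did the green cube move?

1.9

The green cube moved from about (5.2, 7.2) to (5.3, 5.3), a distance of √(0.1² + 1.9²) ≈ 1.9.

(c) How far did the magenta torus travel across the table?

3.6

From (6.7, 4.6) to (3.8, 6.8), the magenta torus covered √(2.9² + 2.2²) ≈ 3.6 units.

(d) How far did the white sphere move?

3.6

The white sphere was near (4.1, 1.3) before and (6.3, 4.1) after, so it travelled √(2.2² + 2.8²) ≈ 3.6 units.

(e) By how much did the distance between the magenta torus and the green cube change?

-0.9

They were about 3.0 units apart before and 2.1 after — 0.9 units closer together.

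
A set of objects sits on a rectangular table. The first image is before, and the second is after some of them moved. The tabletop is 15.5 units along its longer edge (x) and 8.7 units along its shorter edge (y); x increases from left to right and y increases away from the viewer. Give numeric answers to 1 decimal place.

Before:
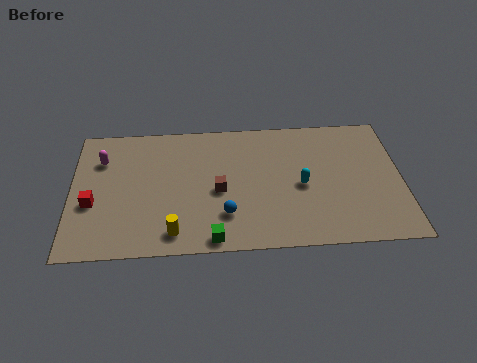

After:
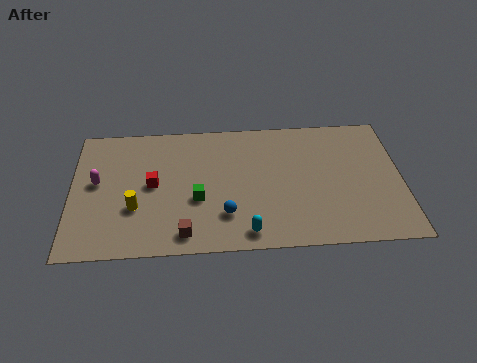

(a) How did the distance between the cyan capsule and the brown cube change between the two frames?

-1.0

The distance was about 3.9 in the first image and 2.9 in the second, so they moved 1.0 units closer together.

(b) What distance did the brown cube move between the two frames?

3.1

From (6.9, 3.9) to (5.3, 1.2), the brown cube covered √(1.6² + 2.7²) ≈ 3.1 units.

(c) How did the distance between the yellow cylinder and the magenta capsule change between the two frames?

-3.5

They were about 6.0 units apart before and 2.5 after — 3.5 units closer together.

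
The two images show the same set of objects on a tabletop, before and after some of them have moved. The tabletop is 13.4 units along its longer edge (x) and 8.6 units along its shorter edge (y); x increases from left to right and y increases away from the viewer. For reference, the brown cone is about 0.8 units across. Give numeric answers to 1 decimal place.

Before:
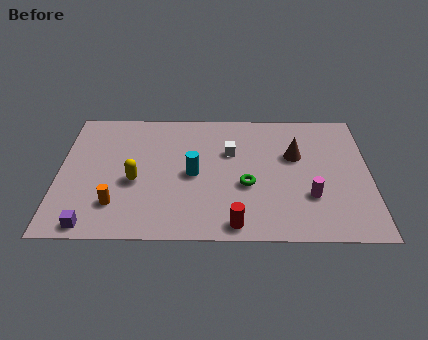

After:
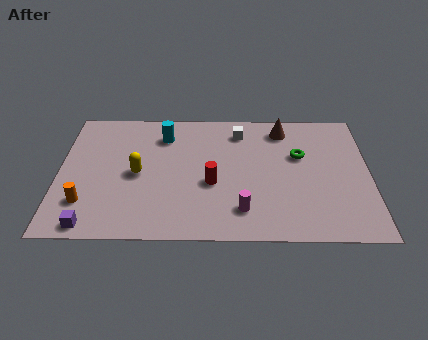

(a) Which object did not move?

the purple cube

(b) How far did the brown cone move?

1.9

The brown cone was near (10.2, 5.4) before and (9.7, 7.2) after, so it travelled √(0.5² + 1.8²) ≈ 1.9 units.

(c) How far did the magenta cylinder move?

3.0

From (10.8, 2.7) to (7.9, 1.8), the magenta cylinder covered √(2.9² + 0.9²) ≈ 3.0 units.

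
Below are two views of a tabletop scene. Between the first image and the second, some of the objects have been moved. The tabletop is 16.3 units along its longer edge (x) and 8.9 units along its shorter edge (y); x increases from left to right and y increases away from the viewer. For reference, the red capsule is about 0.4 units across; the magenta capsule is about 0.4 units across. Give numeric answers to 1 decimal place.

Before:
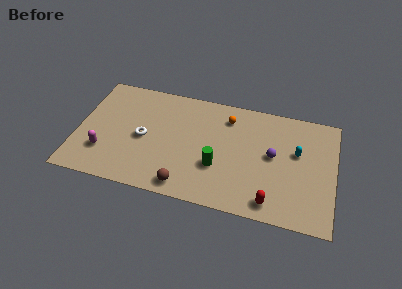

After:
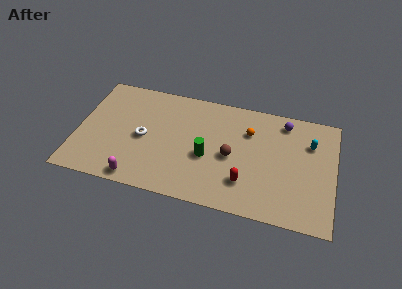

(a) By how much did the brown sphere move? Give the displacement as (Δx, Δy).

(2.7, 3.0)

From the two frames, the brown sphere sits at roughly (7.1, 1.1) before and (9.8, 4.1) after.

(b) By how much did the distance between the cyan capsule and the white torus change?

+0.9

Before: roughly 9.8 units apart; after: 10.7. That's 0.9 units further apart.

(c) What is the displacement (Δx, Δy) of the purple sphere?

(0.6, 2.8)

The purple sphere was at about (12.4, 4.8) and moved to about (13.0, 7.6).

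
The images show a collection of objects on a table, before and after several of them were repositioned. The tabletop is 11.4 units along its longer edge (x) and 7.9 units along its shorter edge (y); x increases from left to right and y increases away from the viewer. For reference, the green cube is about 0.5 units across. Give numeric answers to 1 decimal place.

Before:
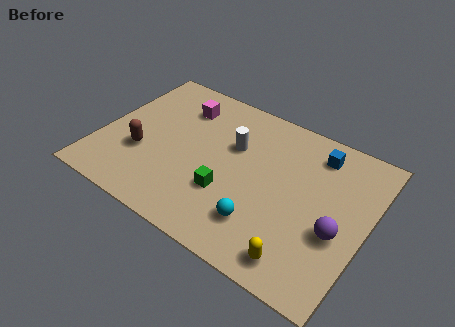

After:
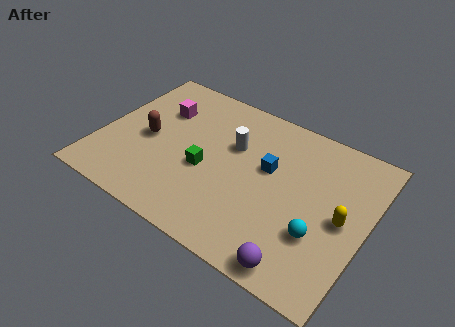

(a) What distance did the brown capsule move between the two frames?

0.9

From (1.9, 2.8) to (2.0, 3.7), the brown capsule covered √(0.1² + 0.9²) ≈ 0.9 units.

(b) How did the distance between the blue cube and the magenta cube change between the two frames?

-0.9

Before: roughly 5.9 units apart; after: 5.0. That's 0.9 units closer together.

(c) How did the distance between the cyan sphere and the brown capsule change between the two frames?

+2.2

Before: roughly 5.5 units apart; after: 7.7. That's 2.2 units further apart.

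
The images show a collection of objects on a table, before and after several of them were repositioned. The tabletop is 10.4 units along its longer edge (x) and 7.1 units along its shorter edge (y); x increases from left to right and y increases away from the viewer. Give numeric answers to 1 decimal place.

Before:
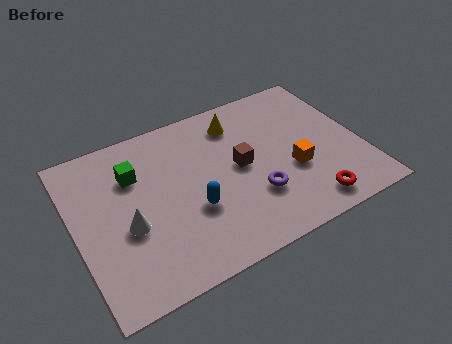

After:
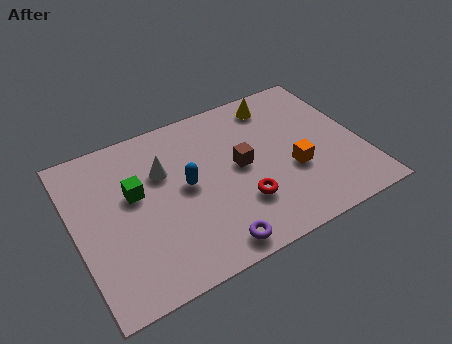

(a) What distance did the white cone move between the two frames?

2.3

The white cone was near (1.8, 2.9) before and (3.3, 4.7) after, so it travelled √(1.5² + 1.8²) ≈ 2.3 units.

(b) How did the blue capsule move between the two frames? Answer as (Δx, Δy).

(-0.1, 1.1)

The blue capsule was at about (4.1, 2.6) and moved to about (4.0, 3.7).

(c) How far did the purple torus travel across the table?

2.3

The purple torus was near (6.3, 2.2) before and (4.5, 0.8) after, so it travelled √(1.8² + 1.4²) ≈ 2.3 units.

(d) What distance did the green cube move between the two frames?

0.8

The green cube was near (2.3, 5.0) before and (2.2, 4.2) after, so it travelled √(0.1² + 0.8²) ≈ 0.8 units.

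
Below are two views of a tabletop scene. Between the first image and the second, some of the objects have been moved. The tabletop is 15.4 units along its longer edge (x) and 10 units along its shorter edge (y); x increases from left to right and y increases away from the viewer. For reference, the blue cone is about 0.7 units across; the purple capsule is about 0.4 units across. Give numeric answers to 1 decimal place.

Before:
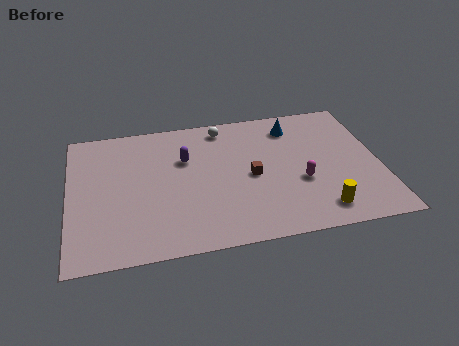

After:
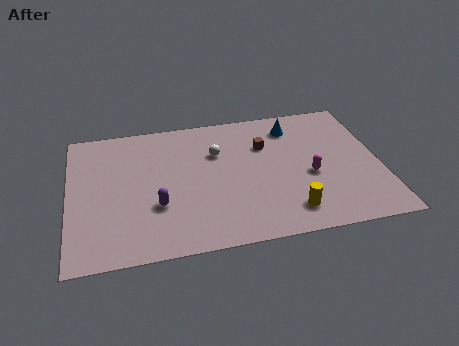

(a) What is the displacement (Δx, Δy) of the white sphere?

(-0.4, -1.9)

From the two frames, the white sphere sits at roughly (7.8, 8.7) before and (7.4, 6.8) after.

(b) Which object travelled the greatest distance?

the purple capsule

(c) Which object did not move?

the blue cone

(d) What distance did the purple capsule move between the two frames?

3.5

From (5.8, 6.6) to (4.3, 3.4), the purple capsule covered √(1.5² + 3.2²) ≈ 3.5 units.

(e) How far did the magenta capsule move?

0.6

The magenta capsule was near (11.4, 3.8) before and (11.9, 4.2) after, so it travelled √(0.5² + 0.4²) ≈ 0.6 units.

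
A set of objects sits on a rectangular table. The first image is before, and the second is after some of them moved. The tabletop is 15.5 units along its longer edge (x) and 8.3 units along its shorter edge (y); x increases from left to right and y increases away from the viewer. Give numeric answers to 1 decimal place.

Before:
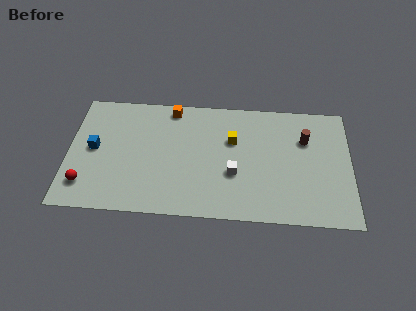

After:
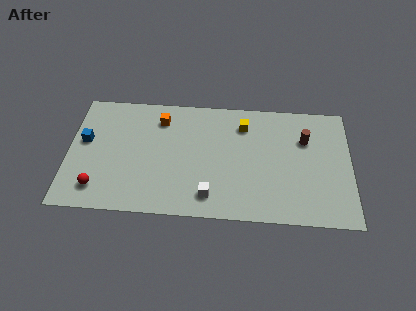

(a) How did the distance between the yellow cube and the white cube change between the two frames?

+3.0

Before: roughly 2.3 units apart; after: 5.3. That's 3.0 units further apart.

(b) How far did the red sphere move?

0.7

From (1.0, 1.8) to (1.7, 1.6), the red sphere covered √(0.7² + 0.2²) ≈ 0.7 units.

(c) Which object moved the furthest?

the white cube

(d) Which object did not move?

the brown cylinder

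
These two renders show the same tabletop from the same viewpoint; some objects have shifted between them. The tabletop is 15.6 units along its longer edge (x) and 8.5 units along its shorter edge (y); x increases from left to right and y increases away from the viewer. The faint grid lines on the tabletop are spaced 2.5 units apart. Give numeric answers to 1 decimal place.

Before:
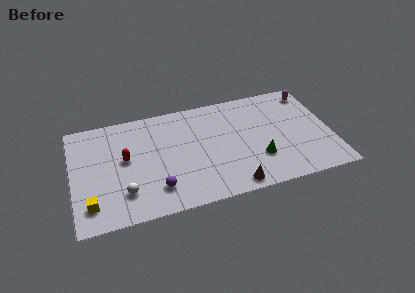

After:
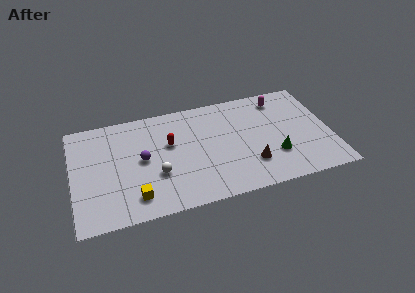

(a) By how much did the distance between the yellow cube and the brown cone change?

-1.4

The distance was about 8.4 in the first image and 7.0 in the second, so they moved 1.4 units closer together.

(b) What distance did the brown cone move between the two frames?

1.8

From (9.4, 0.9) to (10.6, 2.3), the brown cone covered √(1.2² + 1.4²) ≈ 1.8 units.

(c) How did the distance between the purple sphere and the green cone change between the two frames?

+1.9

The distance was about 6.2 in the first image and 8.1 in the second, so they moved 1.9 units further apart.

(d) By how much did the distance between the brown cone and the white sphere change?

-0.9

They were about 6.5 units apart before and 5.6 after — 0.9 units closer together.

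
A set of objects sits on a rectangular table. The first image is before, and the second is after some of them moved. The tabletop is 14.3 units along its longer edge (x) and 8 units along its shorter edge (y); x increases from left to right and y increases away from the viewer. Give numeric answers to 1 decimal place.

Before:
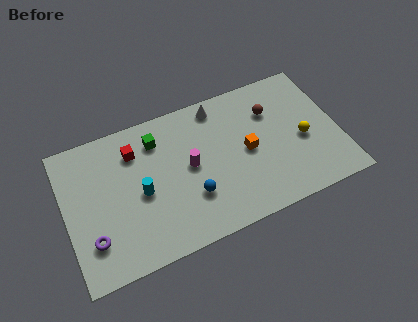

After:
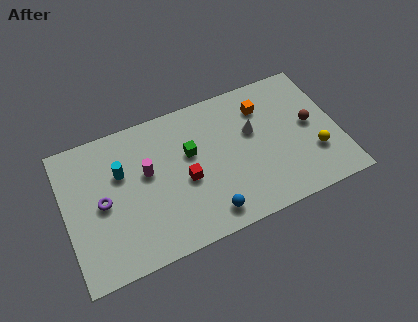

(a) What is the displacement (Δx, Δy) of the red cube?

(2.4, -2.6)

The red cube was at about (3.8, 6.1) and moved to about (6.2, 3.5).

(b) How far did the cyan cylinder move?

1.7

The cyan cylinder moved from about (3.9, 3.7) to (3.0, 5.2), a distance of √(0.9² + 1.5²) ≈ 1.7.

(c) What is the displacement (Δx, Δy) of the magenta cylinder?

(-2.2, 0.5)

From the two frames, the magenta cylinder sits at roughly (6.5, 4.2) before and (4.3, 4.7) after.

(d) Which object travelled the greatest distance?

the red cube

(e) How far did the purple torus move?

1.9

The purple torus moved from about (1.2, 2.1) to (1.9, 3.9), a distance of √(0.7² + 1.8²) ≈ 1.9.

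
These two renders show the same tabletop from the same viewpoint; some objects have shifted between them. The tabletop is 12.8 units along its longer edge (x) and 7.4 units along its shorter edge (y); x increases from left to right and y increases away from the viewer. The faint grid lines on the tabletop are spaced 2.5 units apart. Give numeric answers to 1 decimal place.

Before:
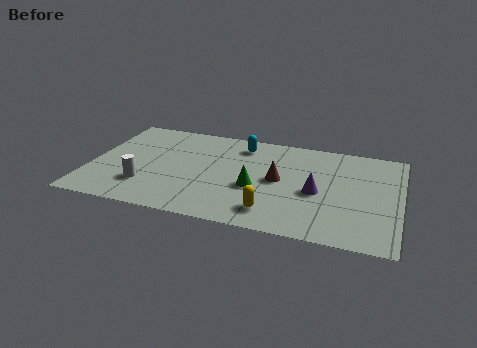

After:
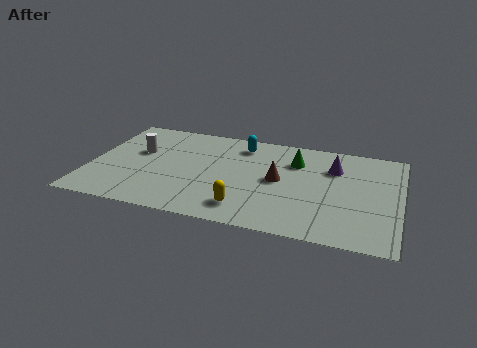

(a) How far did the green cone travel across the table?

2.8

The green cone was near (6.9, 3.0) before and (8.4, 5.4) after, so it travelled √(1.5² + 2.4²) ≈ 2.8 units.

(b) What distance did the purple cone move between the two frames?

2.1

The purple cone was near (9.4, 3.3) before and (10.0, 5.3) after, so it travelled √(0.6² + 2.0²) ≈ 2.1 units.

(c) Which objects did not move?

the cyan capsule and the brown cone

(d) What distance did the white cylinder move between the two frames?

2.5

The white cylinder was near (2.4, 2.0) before and (1.9, 4.5) after, so it travelled √(0.5² + 2.5²) ≈ 2.5 units.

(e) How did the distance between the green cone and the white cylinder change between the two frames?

+2.0

The distance was about 4.6 in the first image and 6.6 in the second, so they moved 2.0 units further apart.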